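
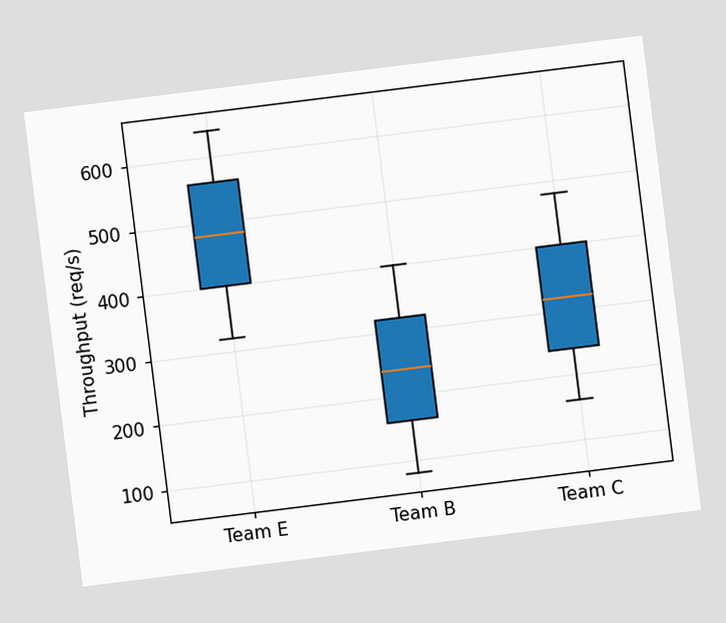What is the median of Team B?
The chart is tilted about 7° counter-clockwise. The median line in the Team B box sits at 240req/s.

240req/s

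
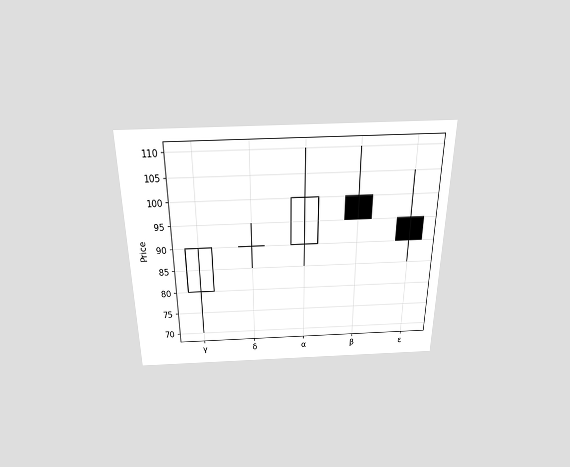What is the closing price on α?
100

The chart is viewed slightly from above. The α candle closes at 100.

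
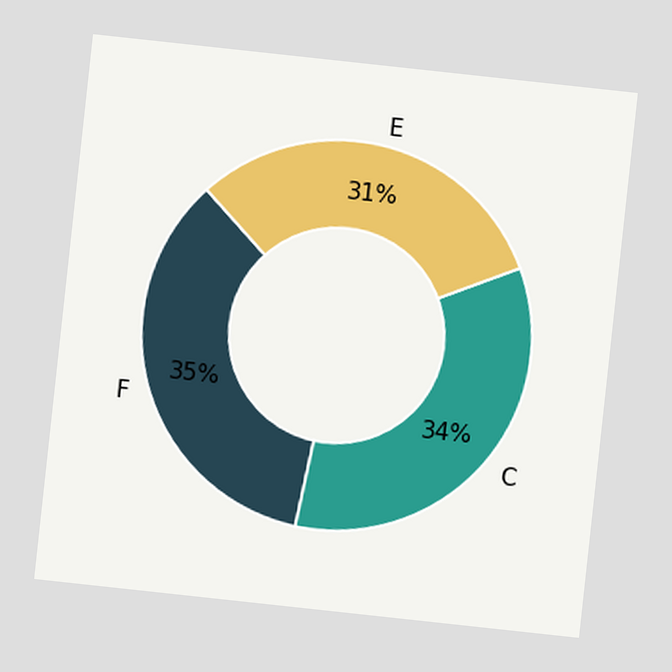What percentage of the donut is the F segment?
The chart is tilted about 6° clockwise. The F segment takes up 35% of the ring.

35%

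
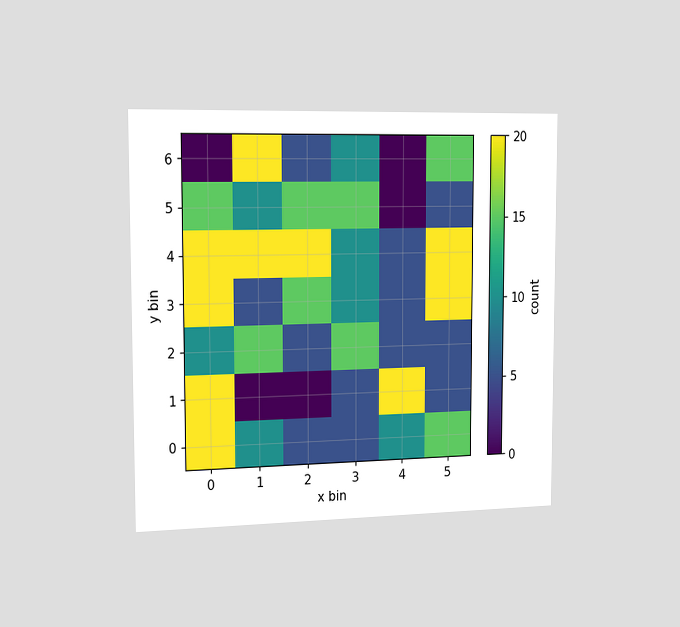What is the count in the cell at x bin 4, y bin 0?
10

The chart is viewed slightly from the left. Matching the cell (4, 0) against the colorbar gives 10.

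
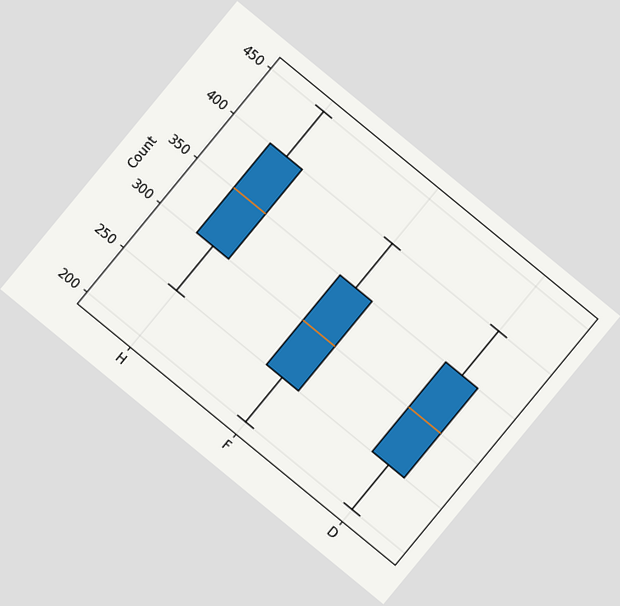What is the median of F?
300

The chart is tilted about 39° clockwise. The median line in the F box sits at 300.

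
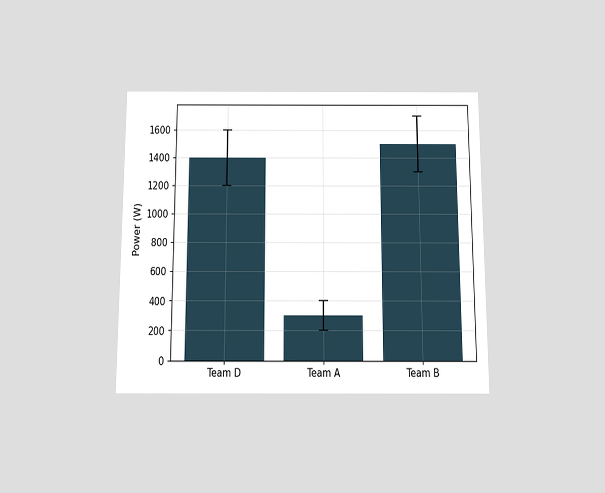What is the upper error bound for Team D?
The chart is viewed slightly from below. The Team D bar's upper whisker reaches 1600W.

1600W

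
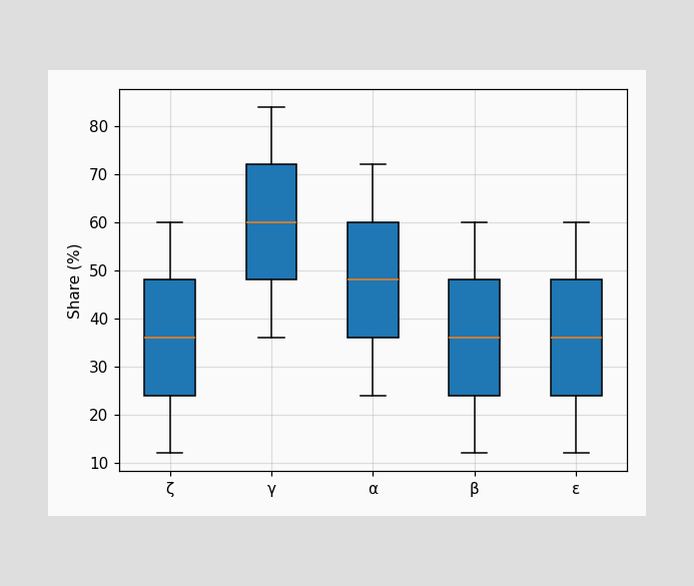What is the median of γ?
The median line in the γ box sits at 60%.

60%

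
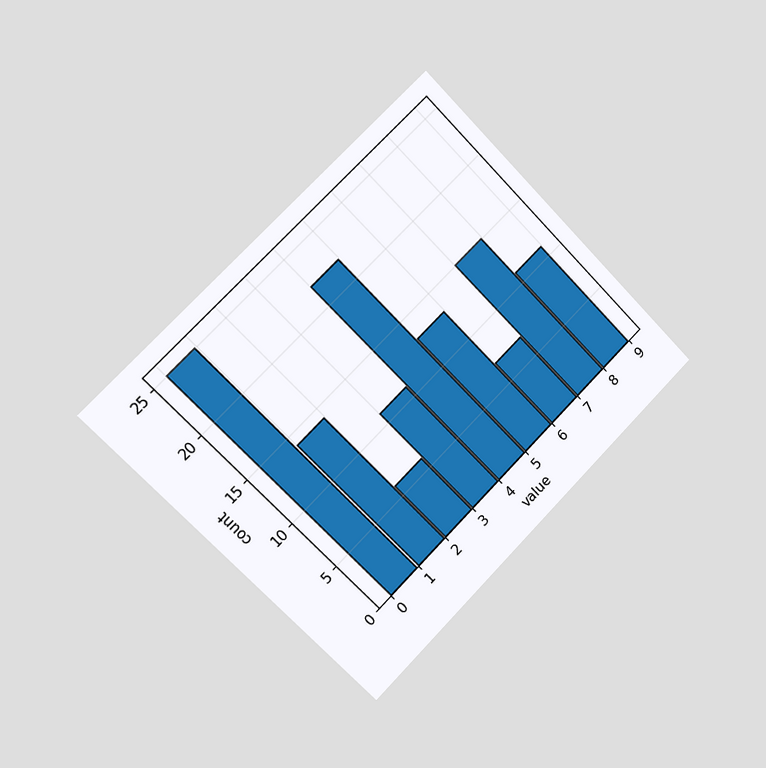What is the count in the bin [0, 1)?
25

The chart is tilted about 45° counter-clockwise and viewed slightly from the left. The [0, 1) bin has height 25.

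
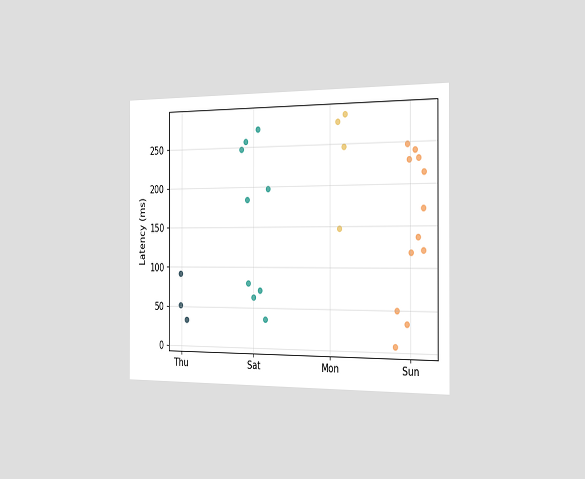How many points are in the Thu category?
The chart is viewed slightly from the right. Counting the markers in the Thu column gives 3.

3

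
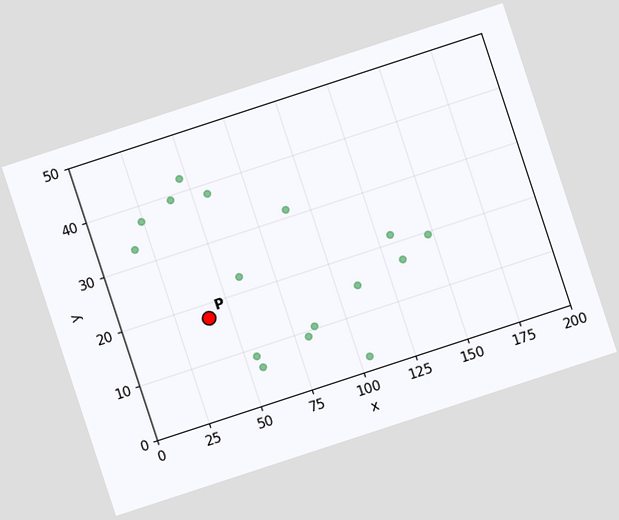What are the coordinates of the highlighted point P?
The chart is tilted about 18° counter-clockwise. Following the gridlines from P to each axis, P sits at (40, 17.5).

(40, 17.5)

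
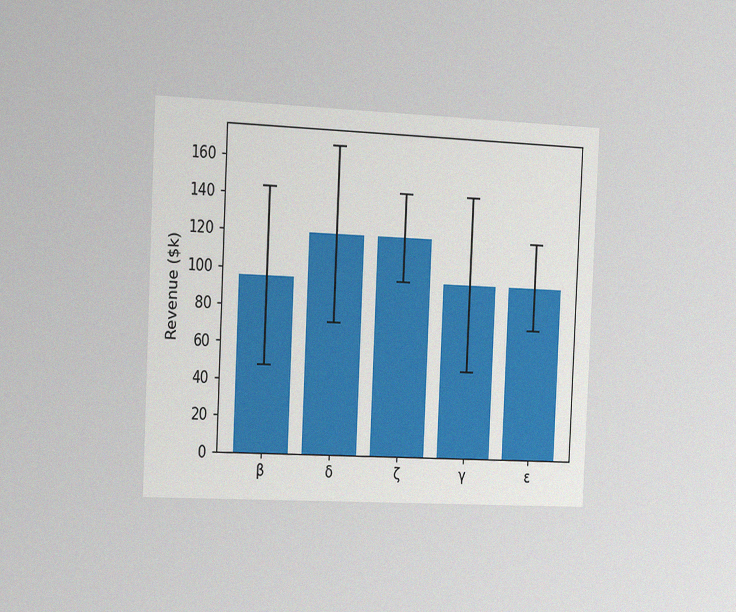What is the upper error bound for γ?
$144k

The chart is tilted about 3° clockwise and viewed slightly from the left, with some photo noise. The γ bar's upper whisker reaches $144k.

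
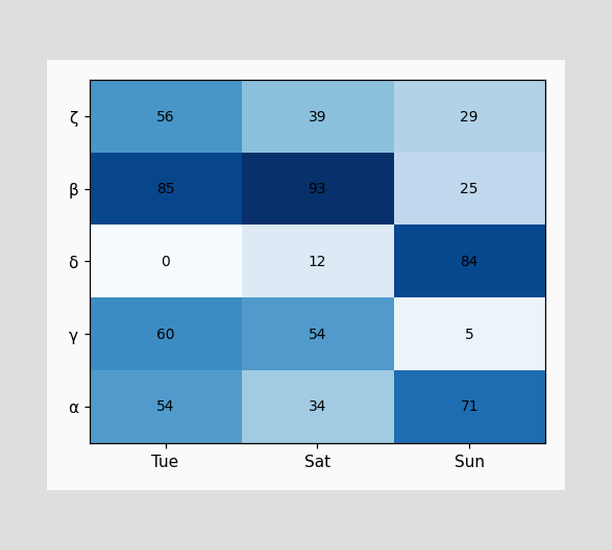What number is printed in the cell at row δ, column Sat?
The (δ, Sat) cell reads 12.

12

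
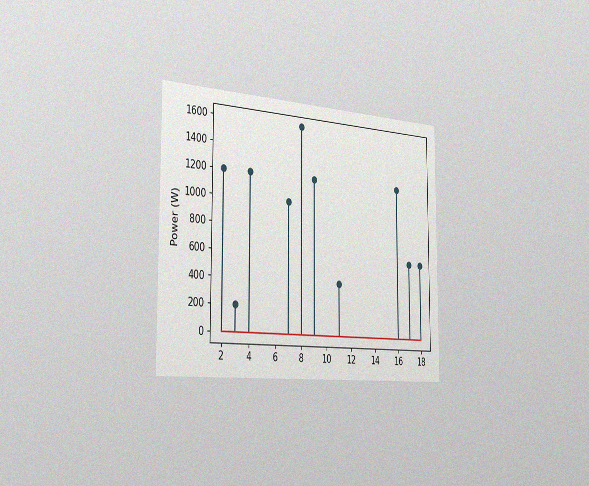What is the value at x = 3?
The chart is viewed slightly from the left, with some photo noise. The stem at x=3 reaches 200W.

200W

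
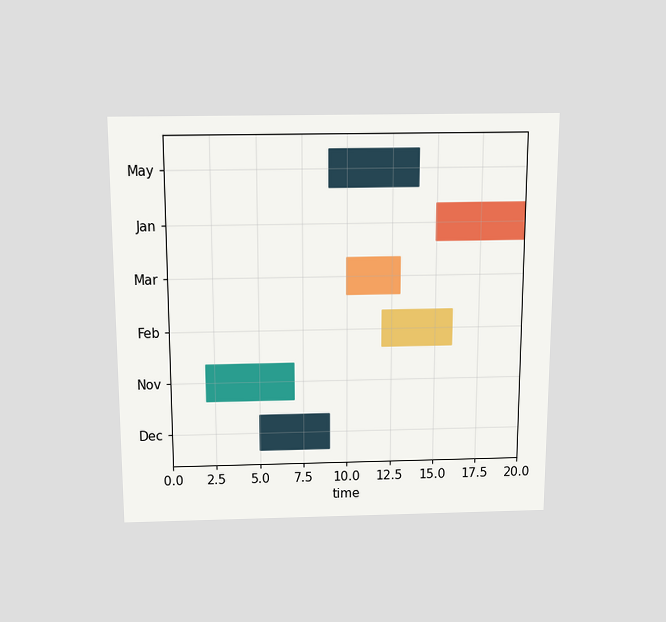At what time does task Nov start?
The chart is viewed slightly from above. The Nov bar begins at t=2.

2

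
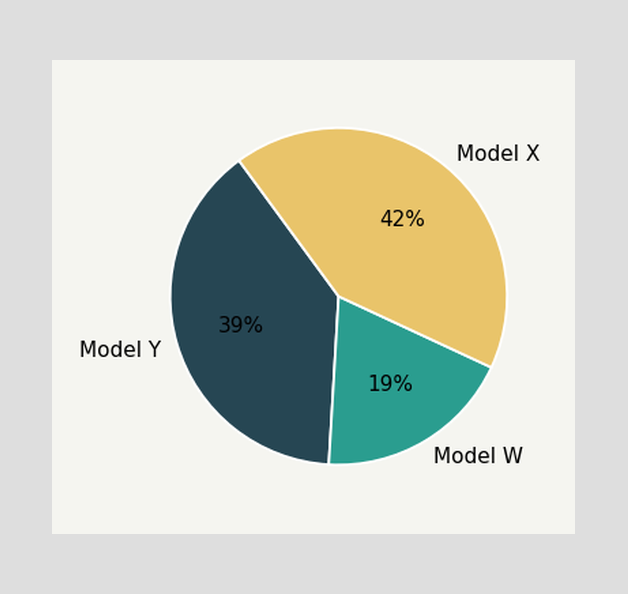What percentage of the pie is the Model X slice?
42%

The Model X slice takes up 42% of the pie.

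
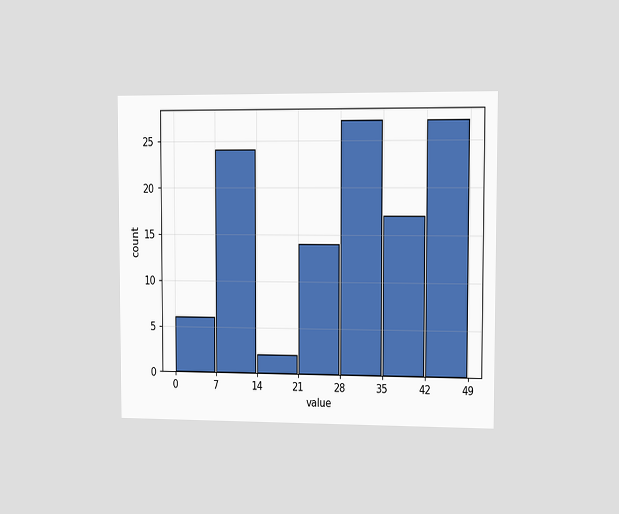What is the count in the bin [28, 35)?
27

The chart is viewed slightly from the right. The [28, 35) bin has height 27.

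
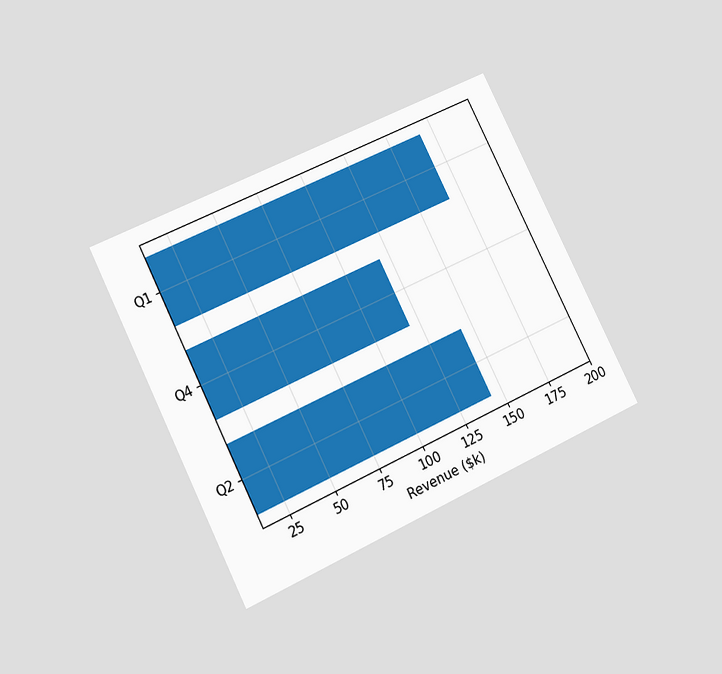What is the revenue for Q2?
$144k

The chart is tilted about 26° counter-clockwise and viewed at a slight angle. Reading along the chart's x-axis, the Q2 bar reaches $144k.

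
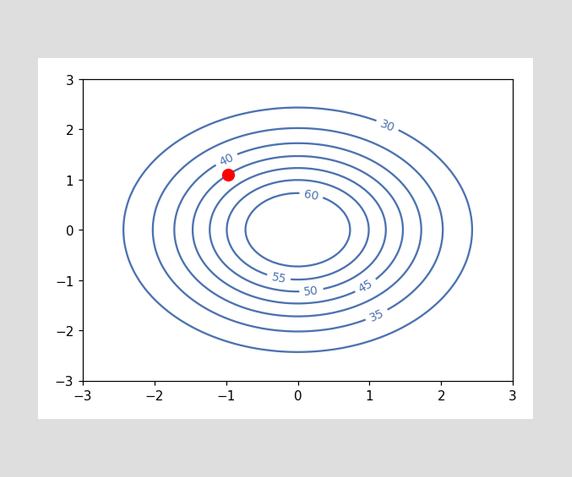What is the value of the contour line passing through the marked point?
45

The marked point sits on the contour labelled 45.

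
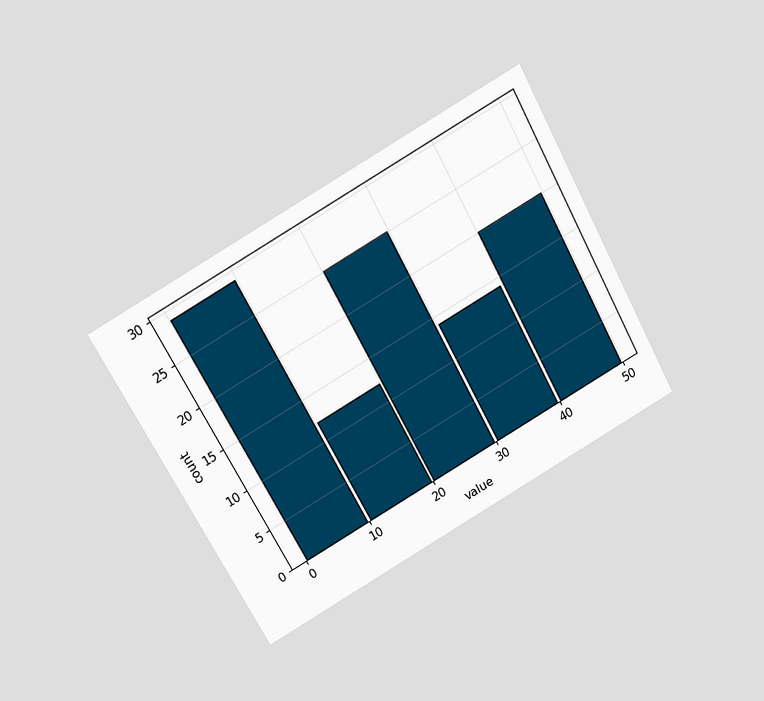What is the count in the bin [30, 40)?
14

The chart is tilted about 29° counter-clockwise and viewed slightly from above. The [30, 40) bin has height 14.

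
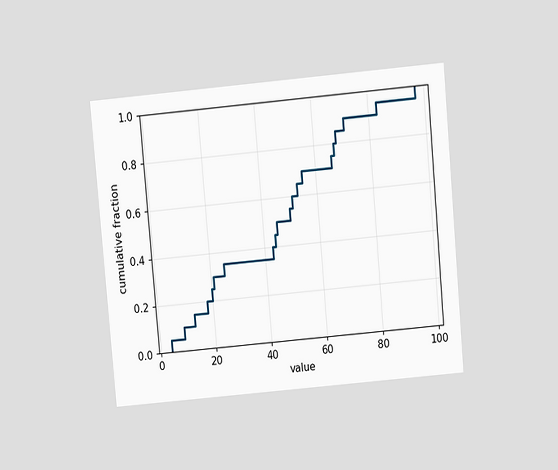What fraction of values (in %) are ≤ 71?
90%

The chart is tilted about 5° counter-clockwise and viewed slightly from above. At x=71 the ECDF step is at 90%.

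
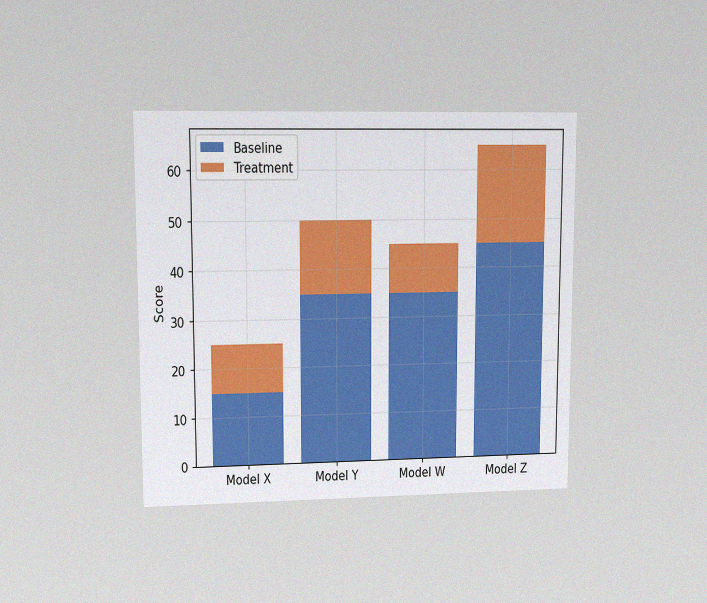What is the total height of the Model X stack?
The chart is viewed at a slight angle, with some photo noise. The Model X stack's top reaches 25 on the y-axis.

25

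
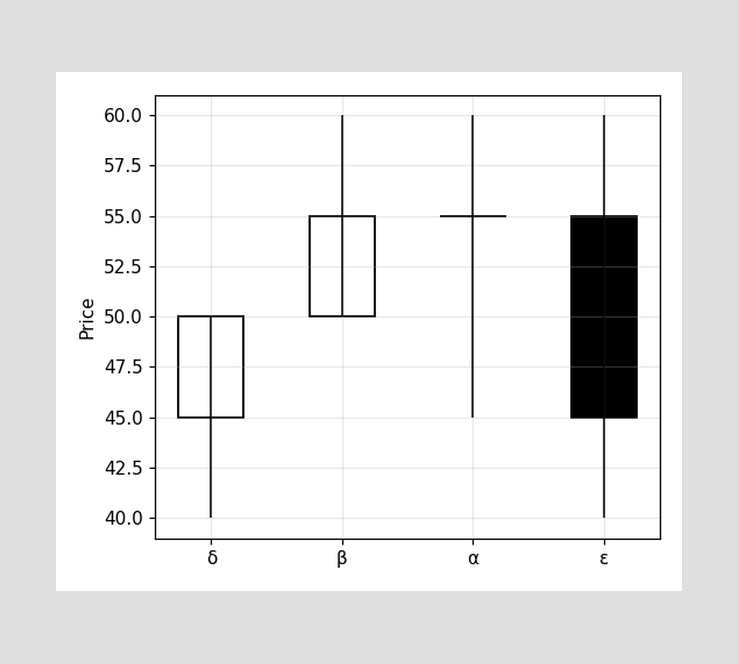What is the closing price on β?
The β candle closes at 55.

55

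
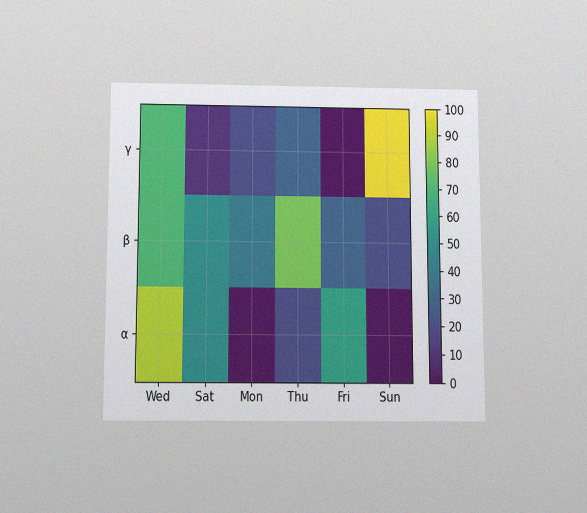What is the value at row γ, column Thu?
30

The chart is viewed slightly from below, with some photo noise. Matching cell (γ, Thu) against the colorbar gives 30.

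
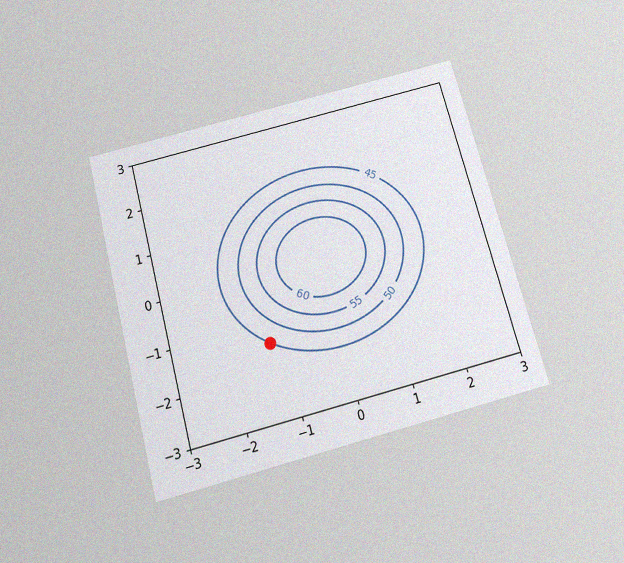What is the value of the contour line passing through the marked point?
45

The chart is tilted about 15° counter-clockwise and viewed slightly from below, with some photo noise. The marked point sits on the contour labelled 45.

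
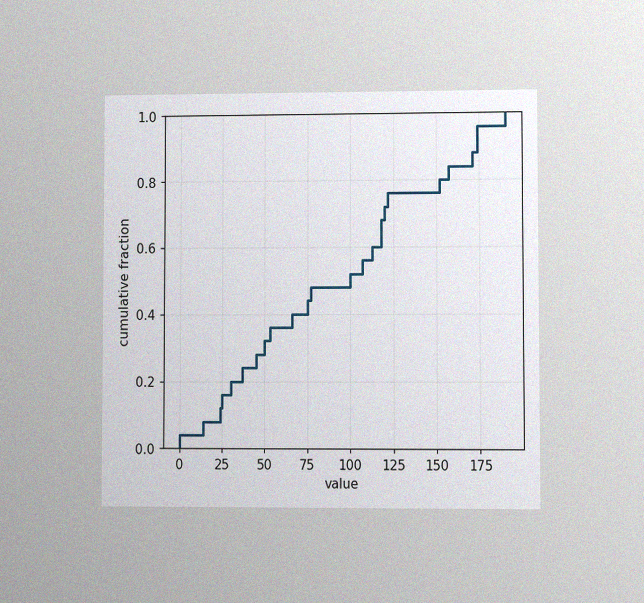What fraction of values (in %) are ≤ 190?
100%

The chart is viewed at a slight angle, with some photo noise. At x=190 the ECDF step is at 100%.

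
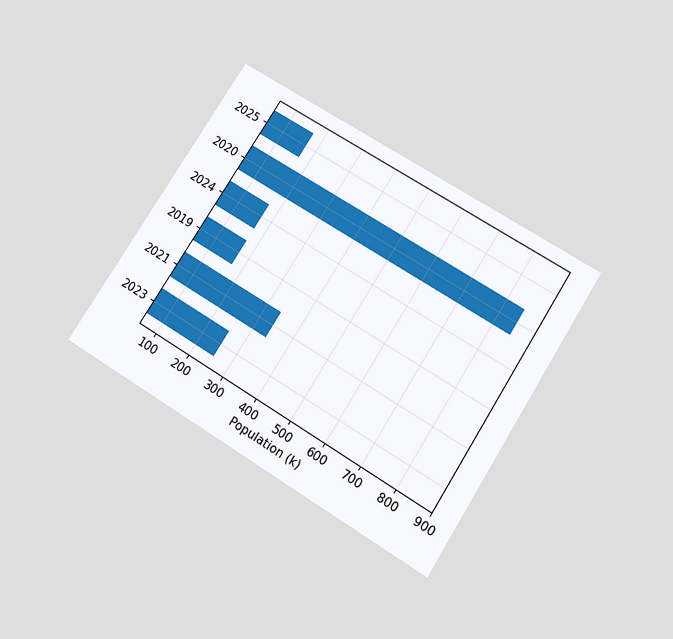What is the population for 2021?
340k

The chart is tilted about 32° clockwise and viewed slightly from below. Reading along the chart's x-axis, the 2021 bar reaches 340k.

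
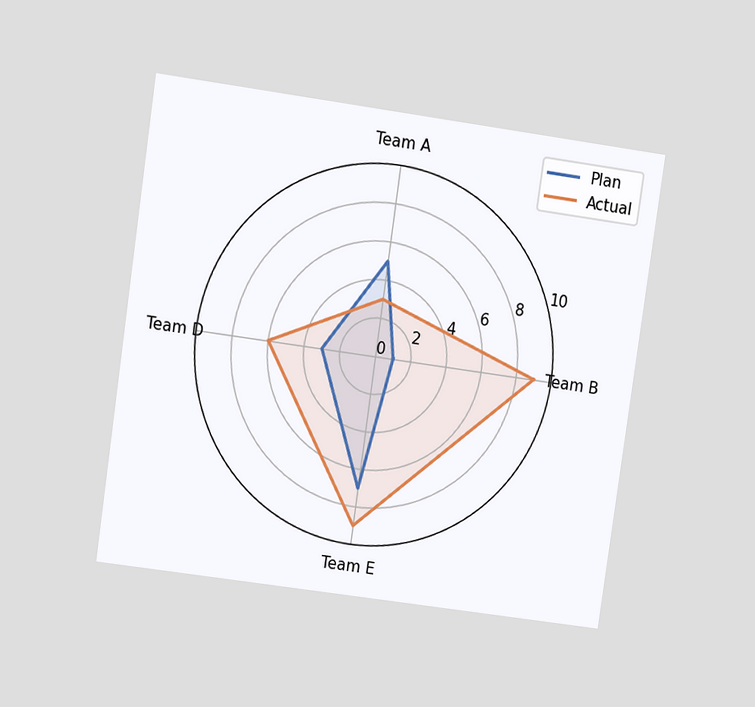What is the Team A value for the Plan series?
5

The chart is tilted about 8° clockwise and viewed at a slight angle. On the Team A axis, Plan reaches 5.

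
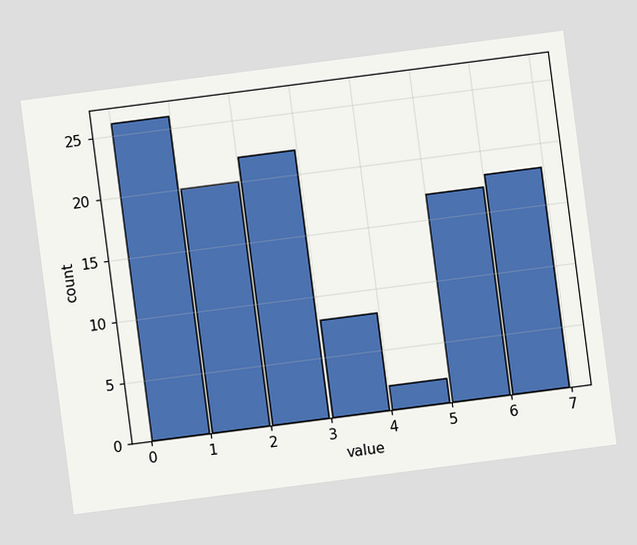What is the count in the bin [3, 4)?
8

The chart is tilted about 7° counter-clockwise. The [3, 4) bin has height 8.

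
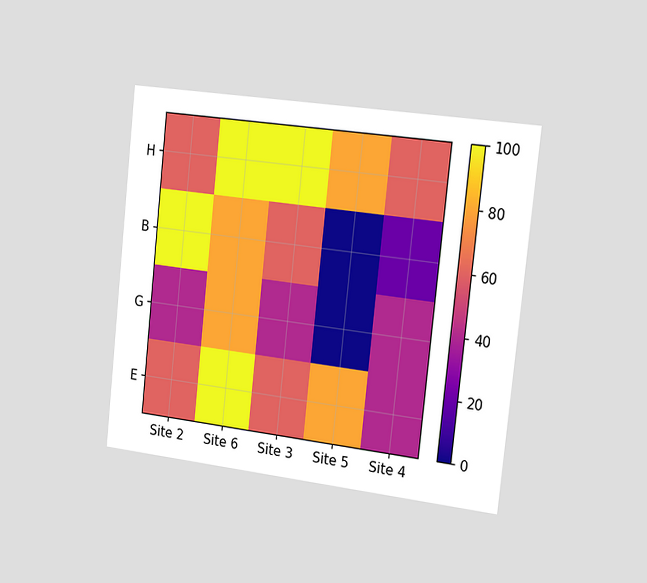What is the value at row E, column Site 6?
The chart is tilted about 6° clockwise and viewed slightly from the right. Matching cell (E, Site 6) against the colorbar gives 100.

100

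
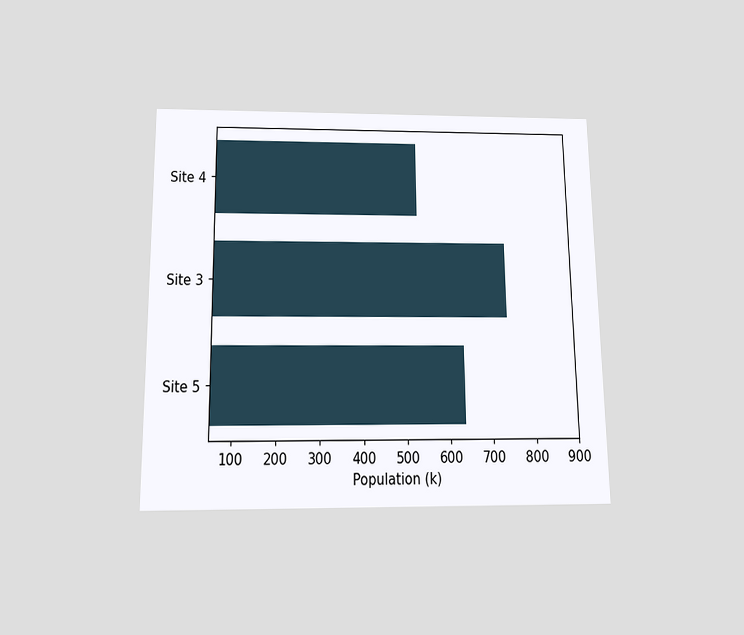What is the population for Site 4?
The chart is viewed slightly from below. Reading along the chart's x-axis, the Site 4 bar reaches 530k.

530k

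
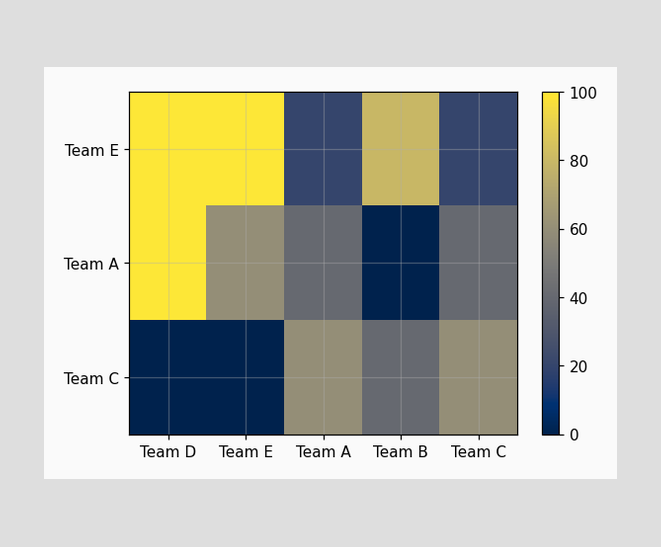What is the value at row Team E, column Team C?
Matching cell (Team E, Team C) against the colorbar gives 20.

20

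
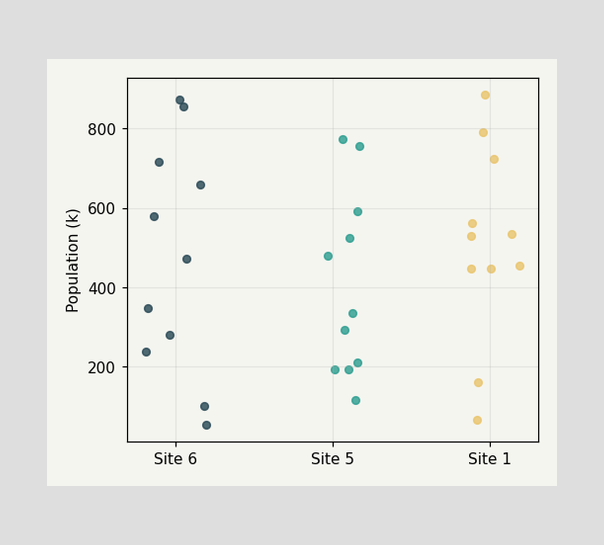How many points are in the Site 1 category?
Counting the markers in the Site 1 column gives 11.

11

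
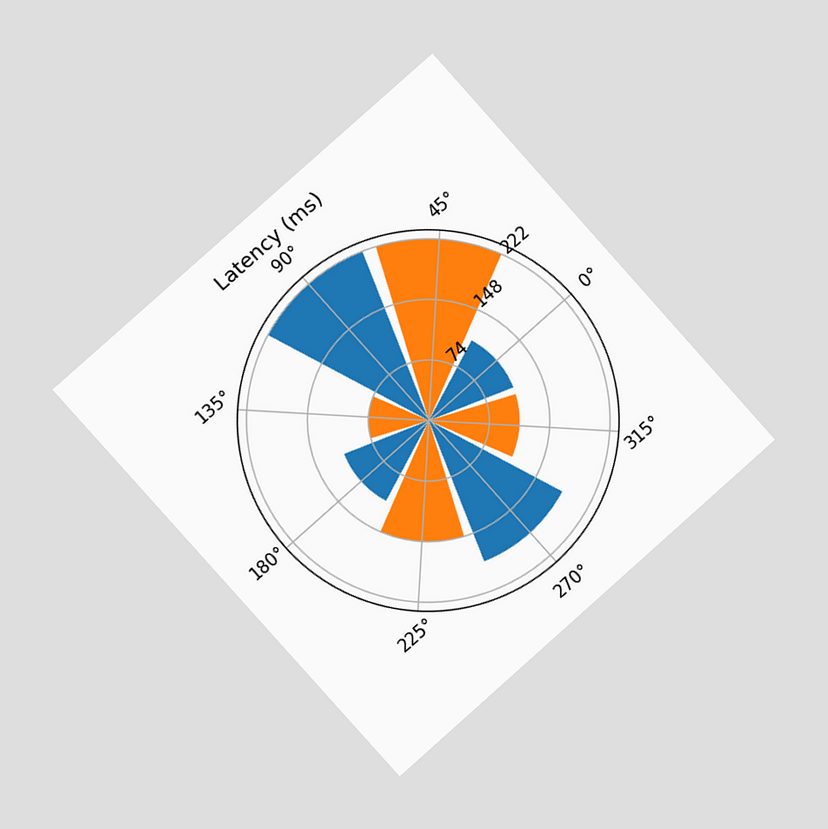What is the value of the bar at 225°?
148ms

The chart is tilted about 42° counter-clockwise and viewed at a slight angle. The bar at 225° reaches 148ms on the radial axis.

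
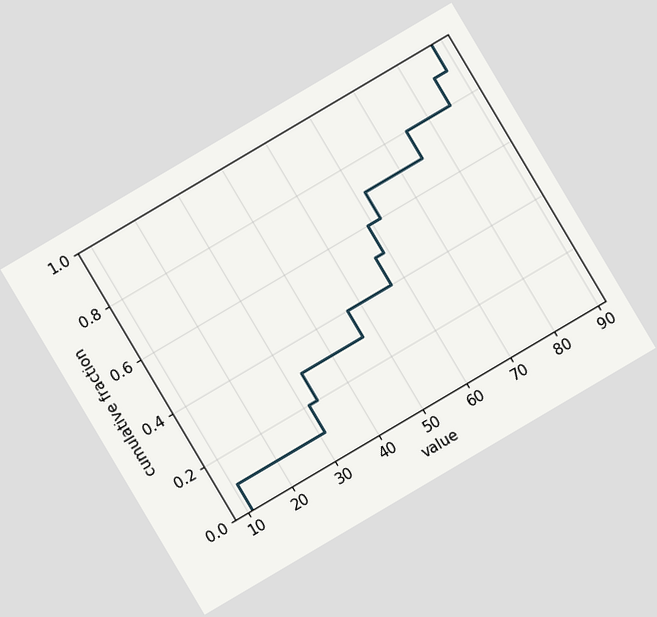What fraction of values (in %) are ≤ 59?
60%

The chart is tilted about 31° counter-clockwise. At x=59 the ECDF step is at 60%.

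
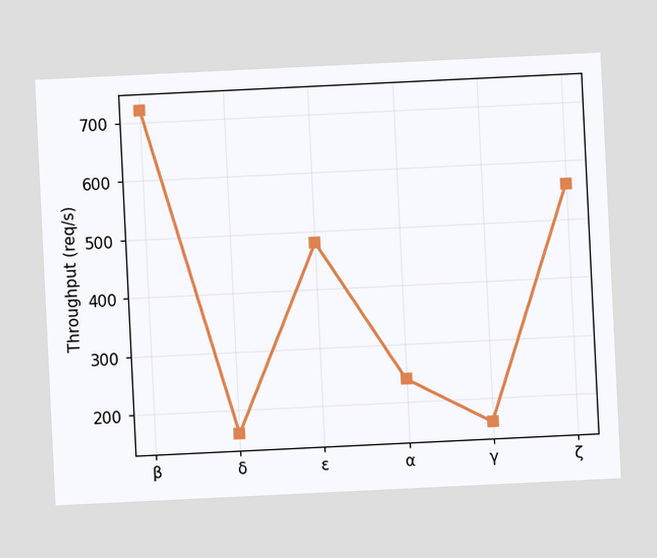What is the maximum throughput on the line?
The chart is tilted about 3° counter-clockwise. The highest point is at β, and reading across to the y-axis gives 720req/s.

720req/s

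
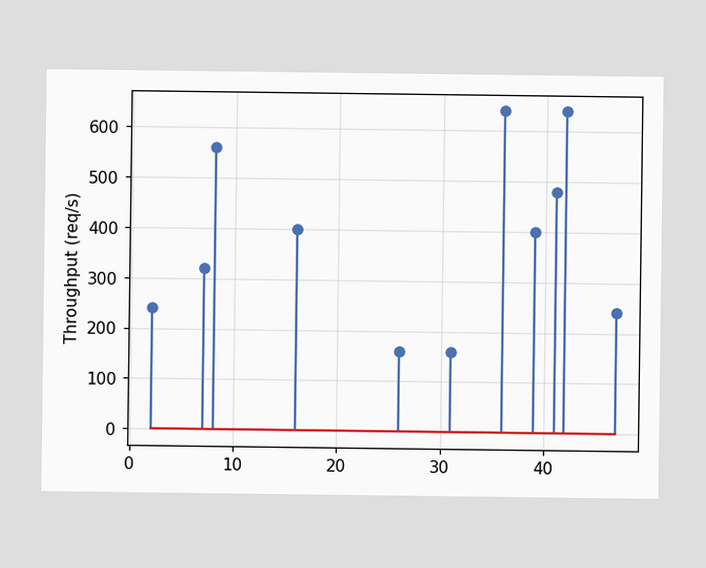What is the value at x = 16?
400req/s

The stem at x=16 reaches 400req/s.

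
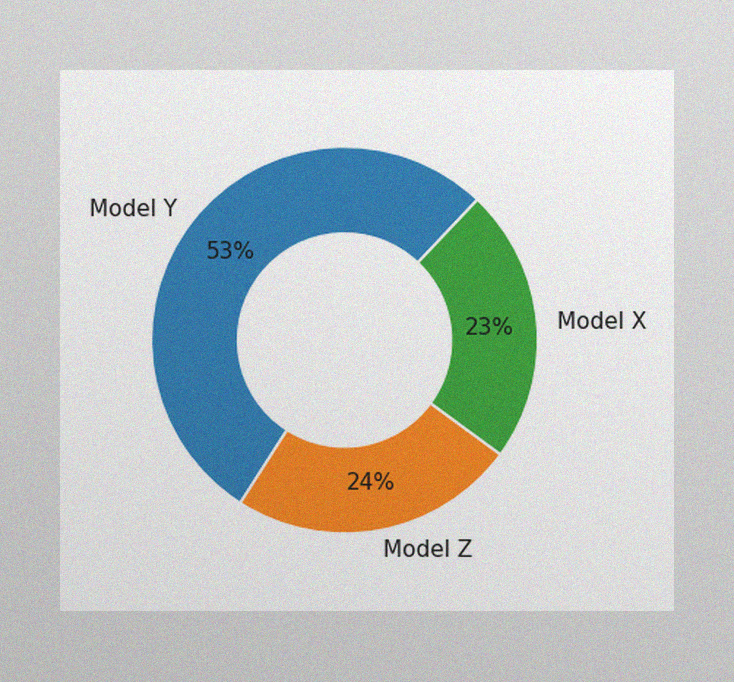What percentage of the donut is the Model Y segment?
53%

The image has some photo noise and uneven lighting. The Model Y segment takes up 53% of the ring.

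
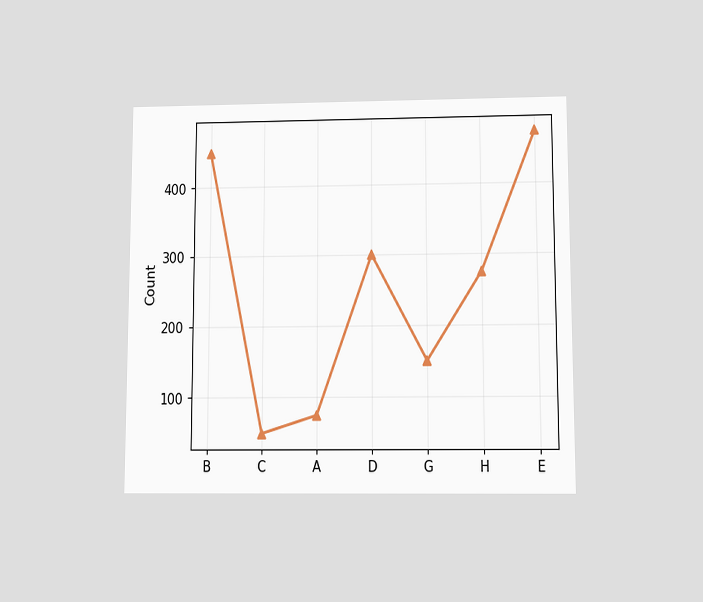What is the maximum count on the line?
The chart is viewed slightly from below. The highest point is at E, and reading across to the y-axis gives 475.

475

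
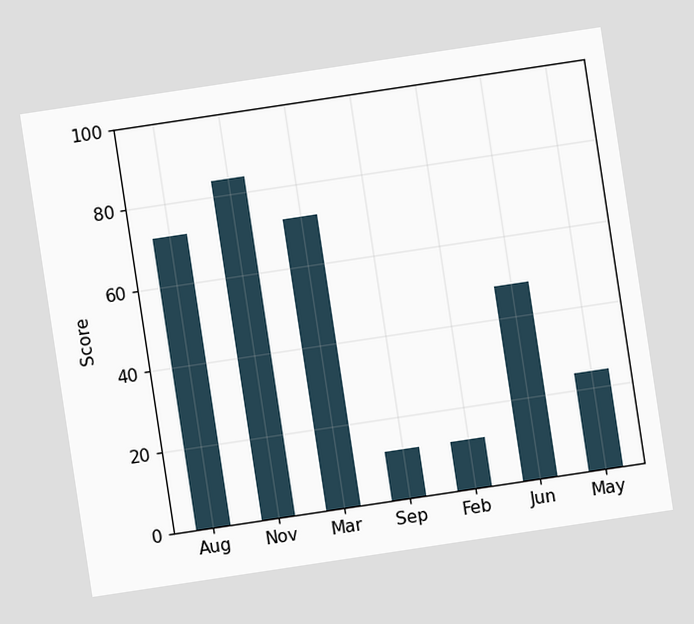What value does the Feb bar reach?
12

The chart is tilted about 9° counter-clockwise. Reading along the chart's y-axis, the Feb bar reaches 12.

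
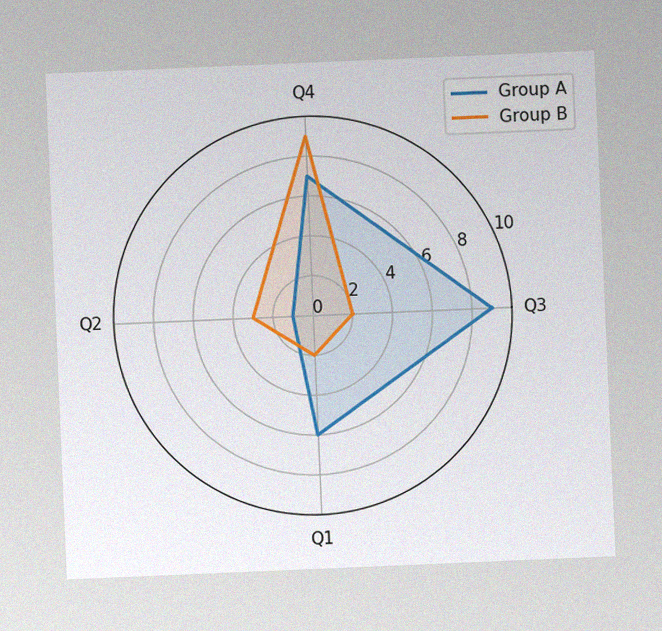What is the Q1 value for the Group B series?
The chart is tilted about 2° counter-clockwise, with some photo noise. On the Q1 axis, Group B reaches 2.

2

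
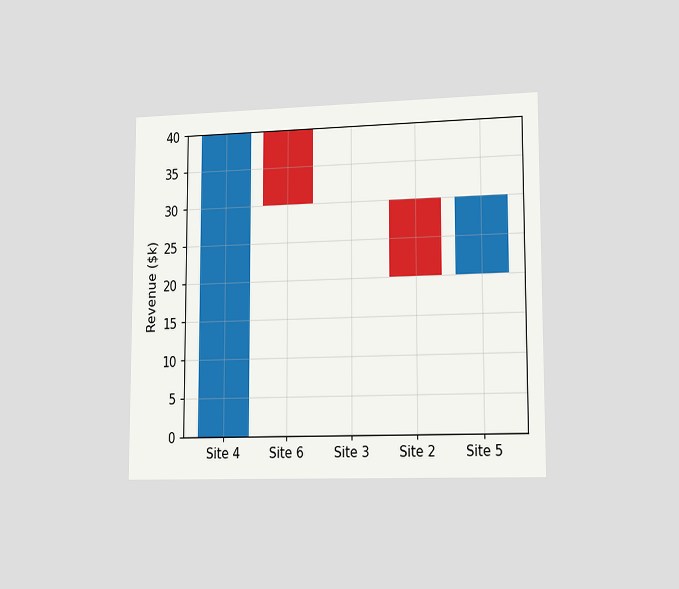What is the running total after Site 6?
The chart is viewed slightly from the right. After Site 6 the running total reaches $30k.

$30k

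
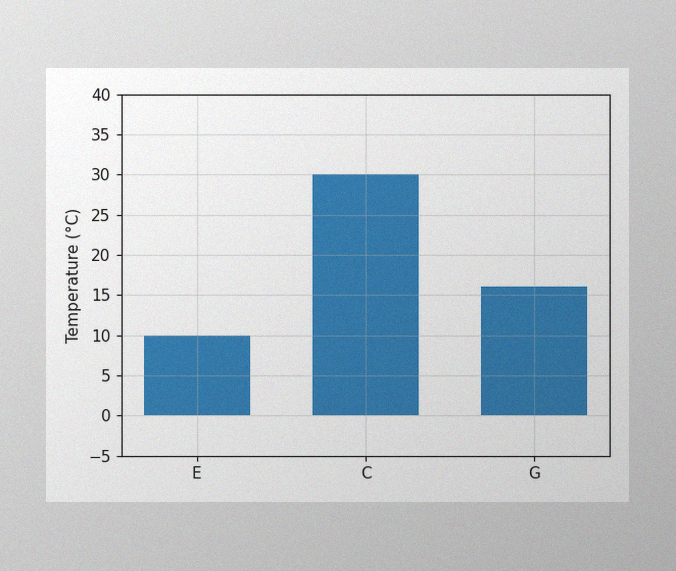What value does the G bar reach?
16°C

The image has some photo noise and uneven lighting. Reading along the chart's y-axis, the G bar reaches 16°C.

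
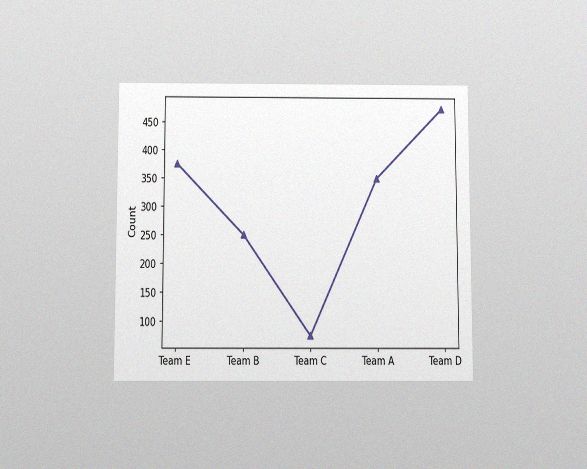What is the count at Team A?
The chart is viewed slightly from below, with some photo noise. At Team A, the line is at 350.

350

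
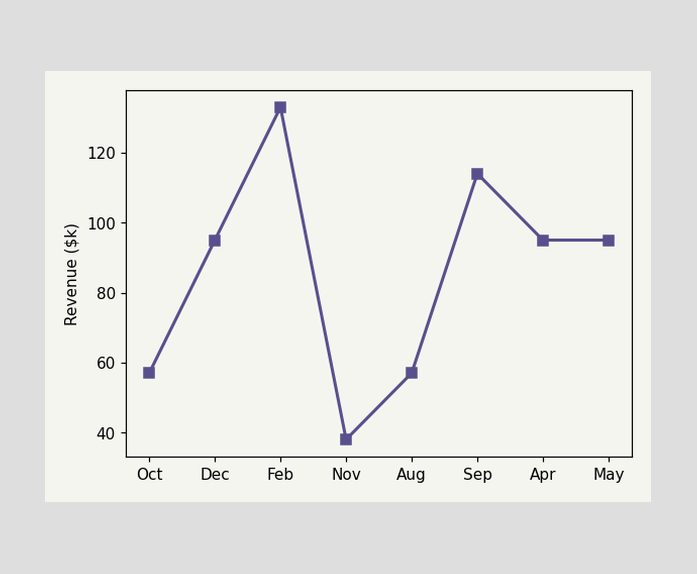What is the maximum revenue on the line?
The highest point is at Feb, and reading across to the y-axis gives $133k.

$133k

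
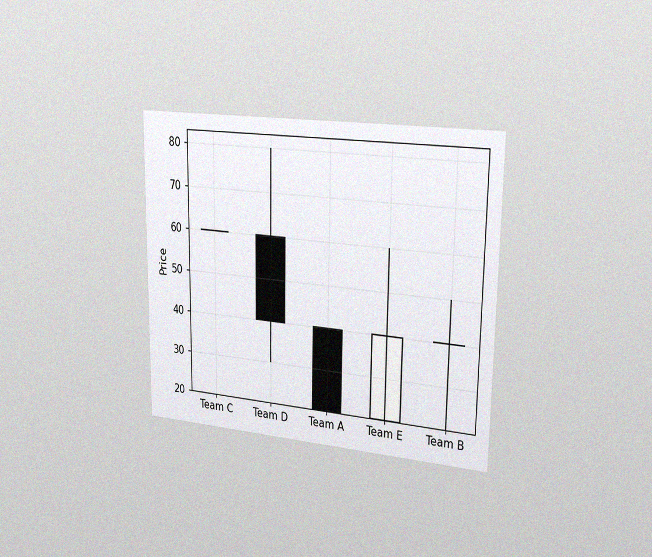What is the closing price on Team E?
The chart is viewed slightly from the right, with some photo noise. The Team E candle closes at 40.

40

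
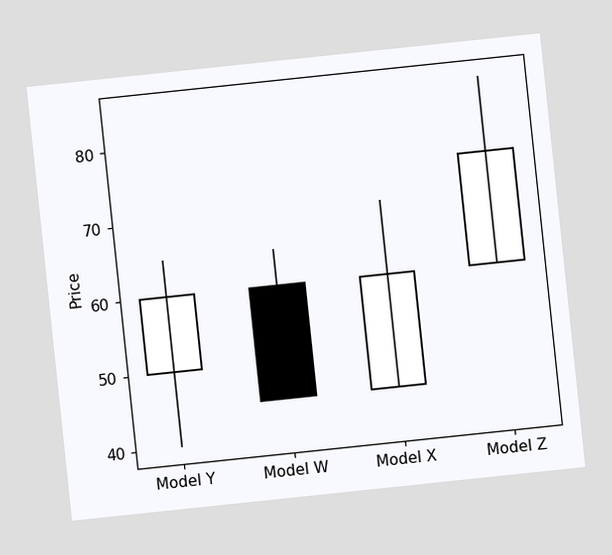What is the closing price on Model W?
45

The chart is tilted about 6° counter-clockwise. The Model W candle closes at 45.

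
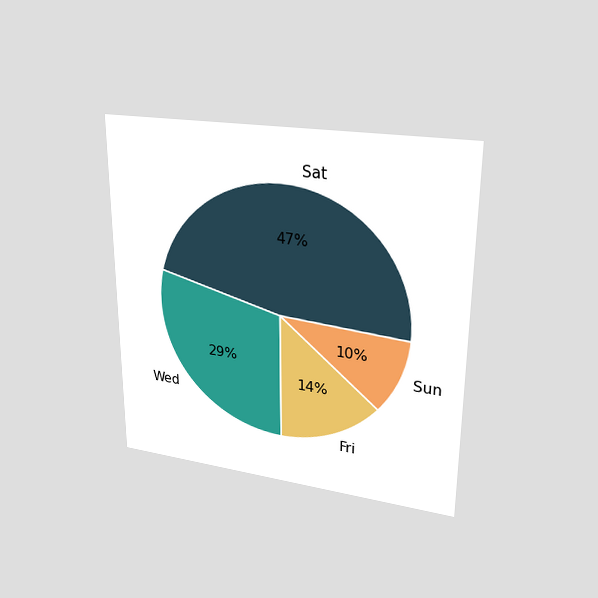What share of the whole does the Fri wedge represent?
14%

The chart is viewed at a slight angle. The Fri slice takes up 14% of the pie.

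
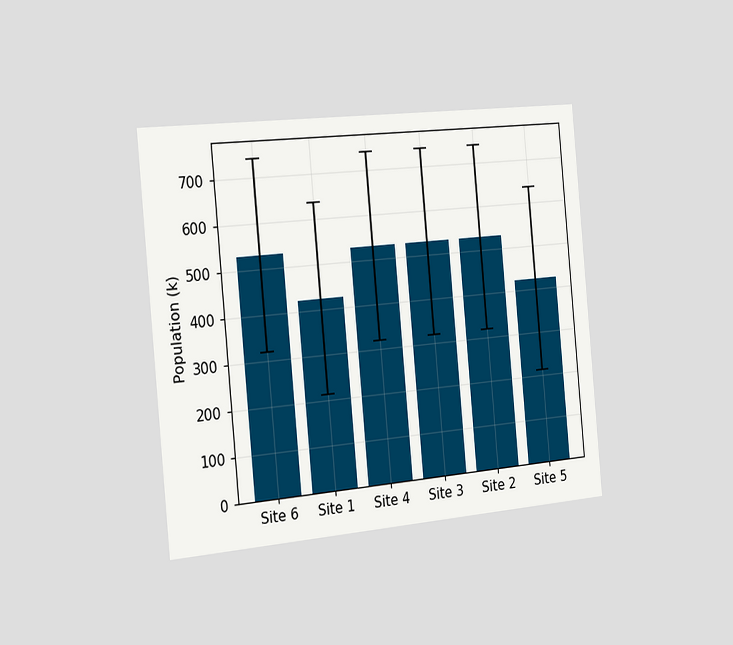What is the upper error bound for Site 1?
The chart is tilted about 5° counter-clockwise and viewed slightly from the left. The Site 1 bar's upper whisker reaches 636k.

636k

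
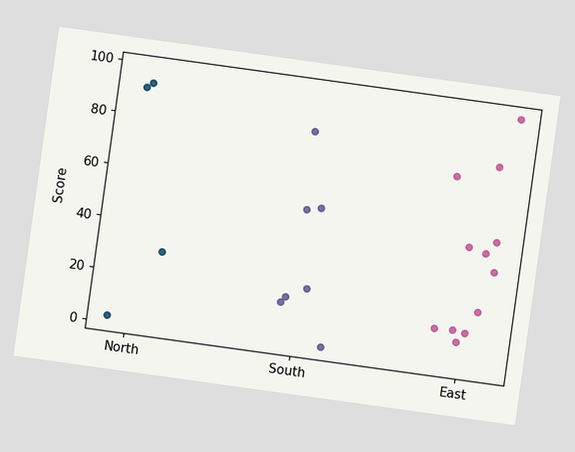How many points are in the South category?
7

The chart is tilted about 8° clockwise. Counting the markers in the South column gives 7.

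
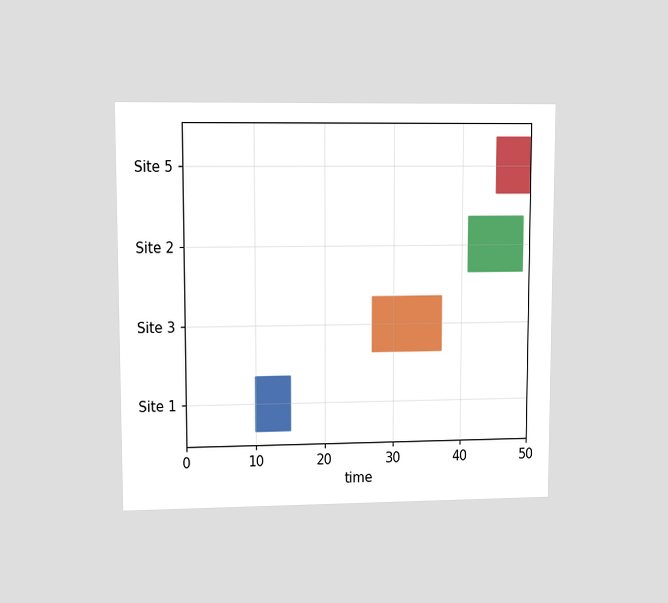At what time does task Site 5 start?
The chart is viewed at a slight angle. The Site 5 bar begins at t=45.

45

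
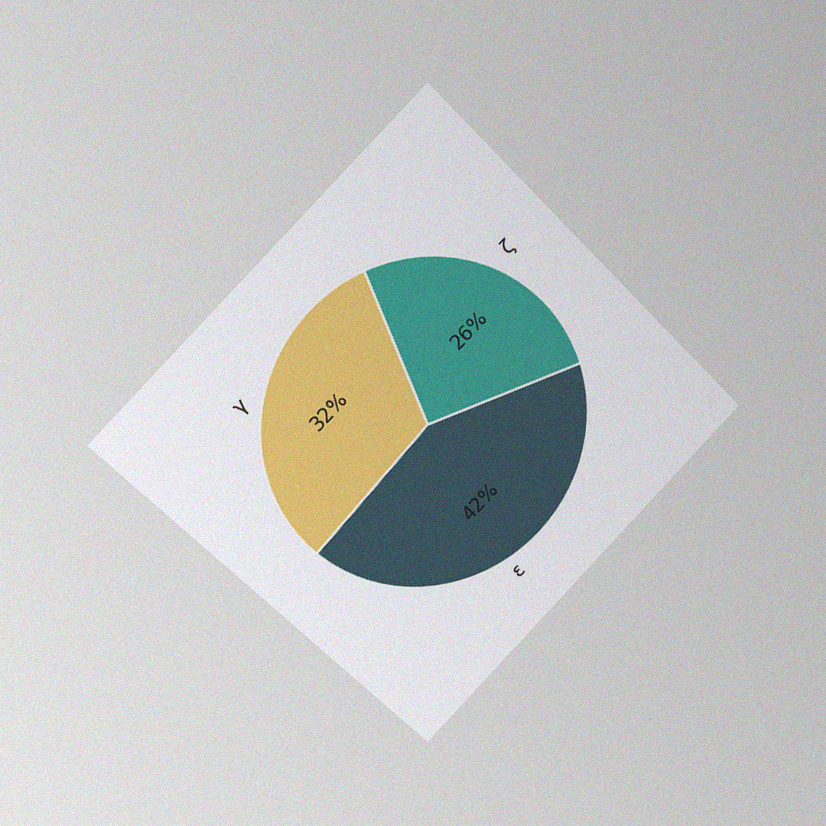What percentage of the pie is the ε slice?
42%

The chart is tilted about 45° counter-clockwise and viewed slightly from the left, with some photo noise. The ε slice takes up 42% of the pie.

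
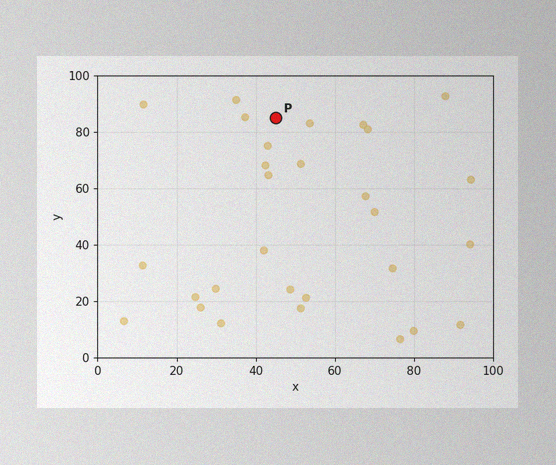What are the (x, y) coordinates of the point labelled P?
The image has some photo noise and uneven lighting. Following the gridlines from P to each axis, P sits at (45, 85).

(45, 85)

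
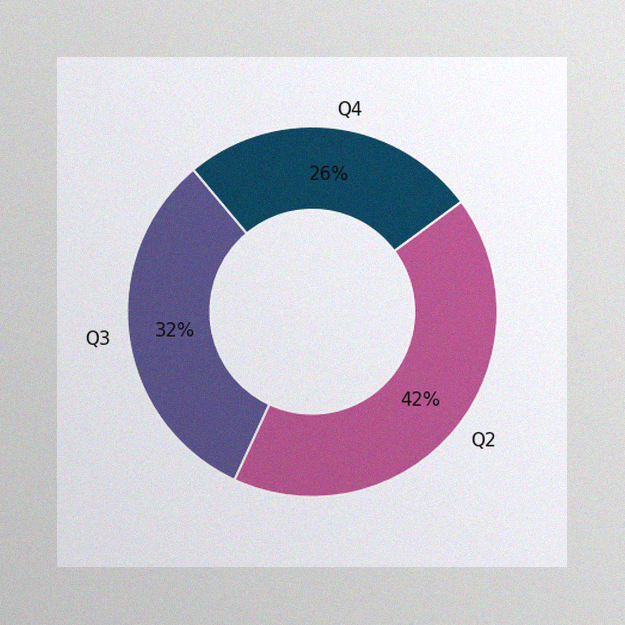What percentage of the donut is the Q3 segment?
The image has some photo noise and uneven lighting. The Q3 segment takes up 32% of the ring.

32%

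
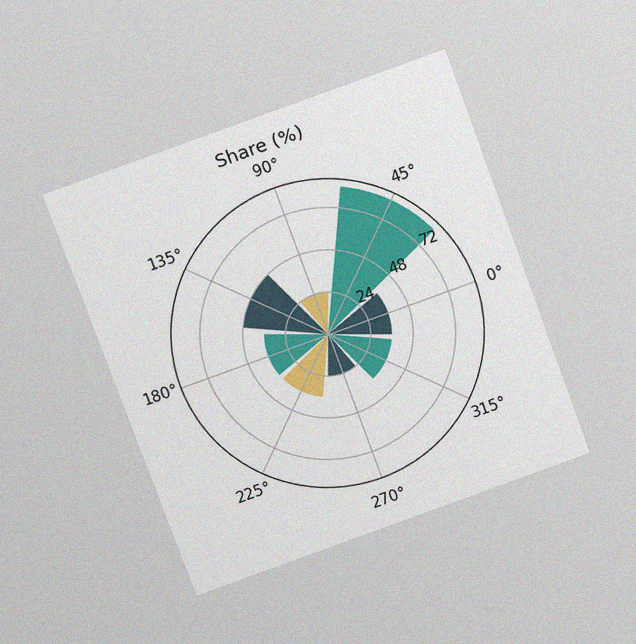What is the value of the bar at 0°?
36%

The chart is tilted about 20° counter-clockwise and viewed slightly from above, with some photo noise. The bar at 0° reaches 36% on the radial axis.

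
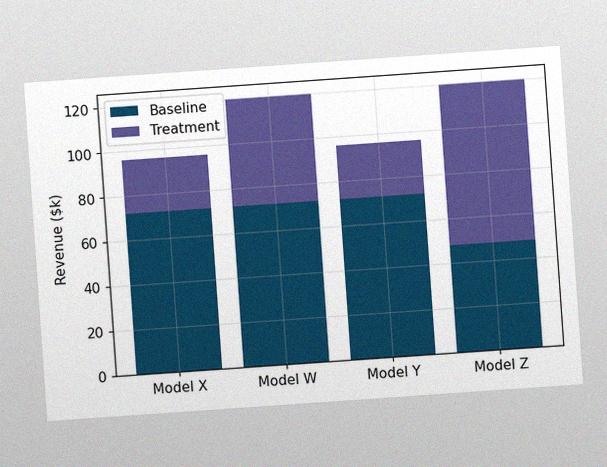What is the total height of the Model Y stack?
$96k

The chart is tilted about 4° counter-clockwise, with some photo noise. The Model Y stack's top reaches $96k on the y-axis.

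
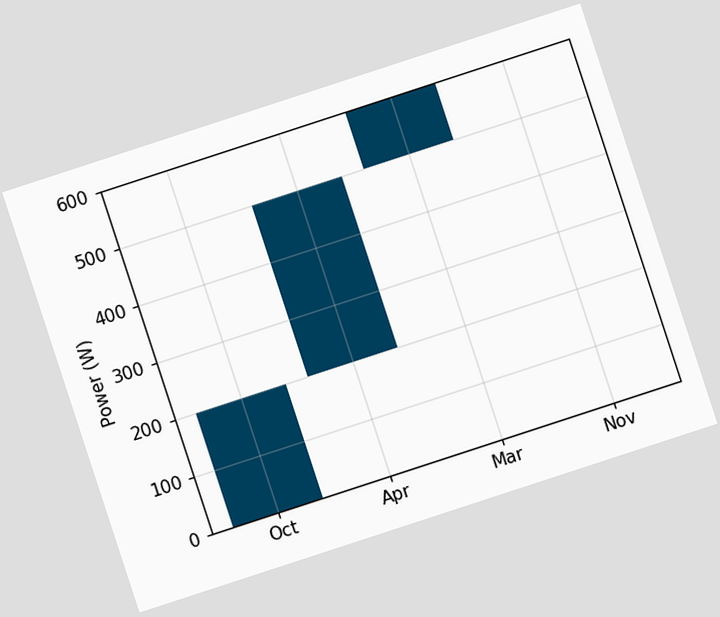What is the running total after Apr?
500W

The chart is tilted about 18° counter-clockwise. After Apr the running total reaches 500W.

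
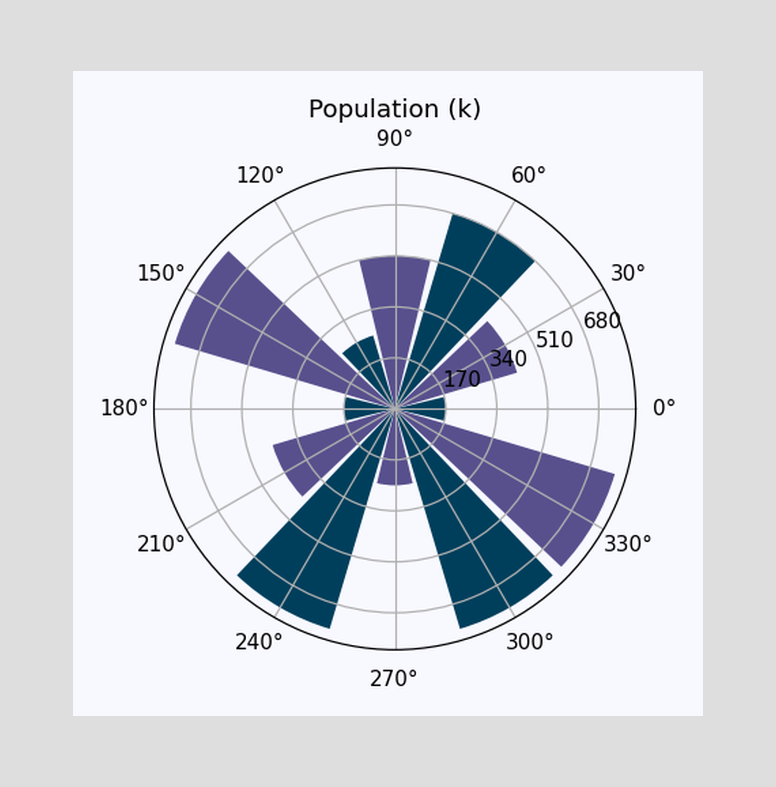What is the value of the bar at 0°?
The bar at 0° reaches 170k on the radial axis.

170k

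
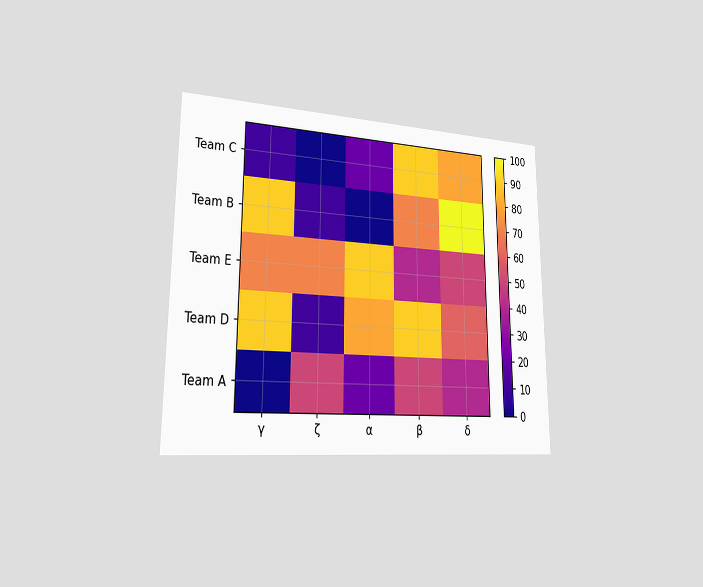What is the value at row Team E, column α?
The chart is viewed slightly from the left. Matching cell (Team E, α) against the colorbar gives 90.

90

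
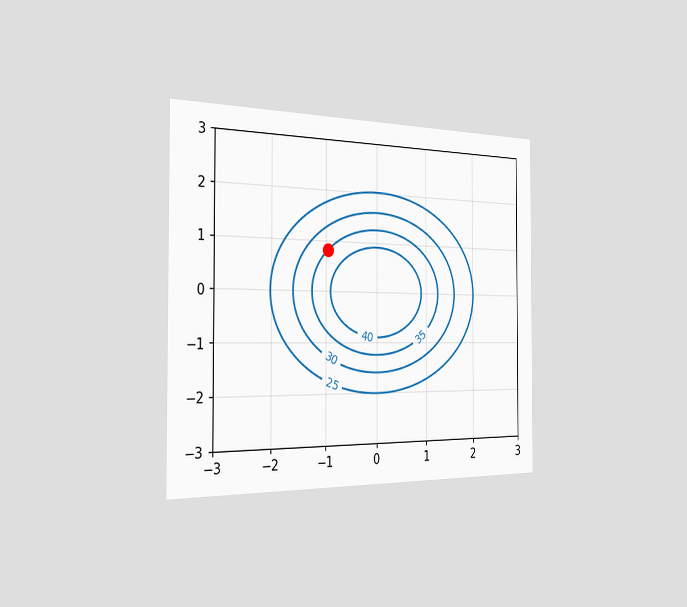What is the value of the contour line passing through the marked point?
The chart is viewed slightly from the left. The marked point sits on the contour labelled 35.

35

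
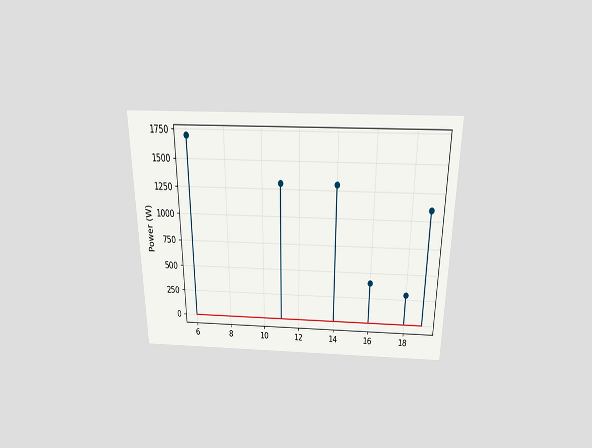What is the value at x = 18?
300W

The chart is viewed slightly from above. The stem at x=18 reaches 300W.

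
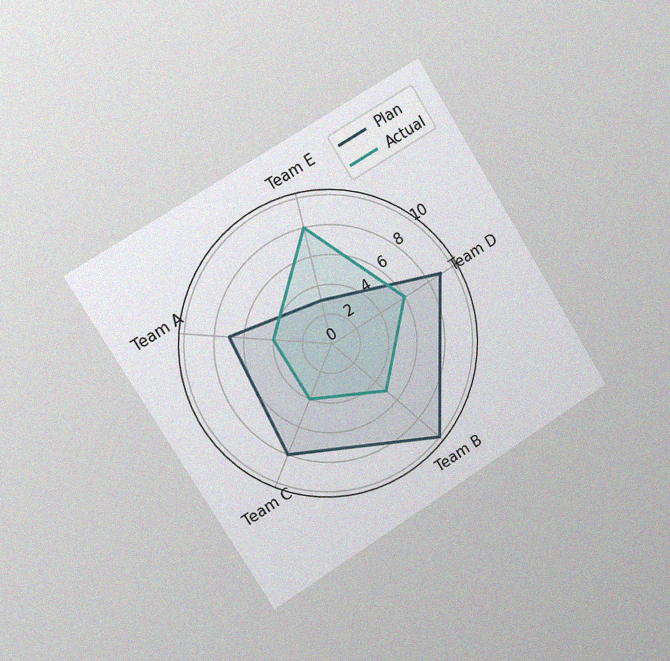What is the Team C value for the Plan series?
The chart is tilted about 32° counter-clockwise and viewed slightly from the left, with some photo noise. On the Team C axis, Plan reaches 8.

8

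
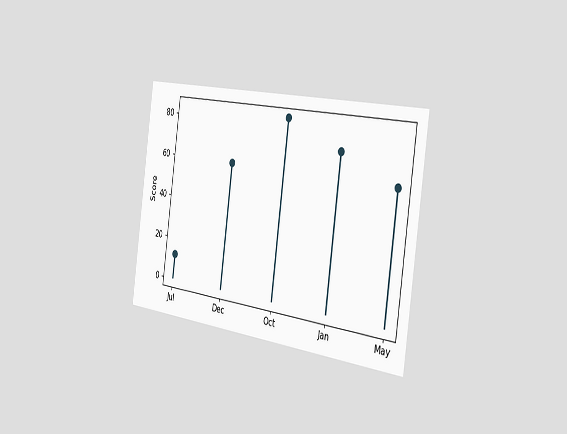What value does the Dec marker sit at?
The chart is tilted about 8° clockwise and viewed slightly from the right. The Dec marker sits at 60.

60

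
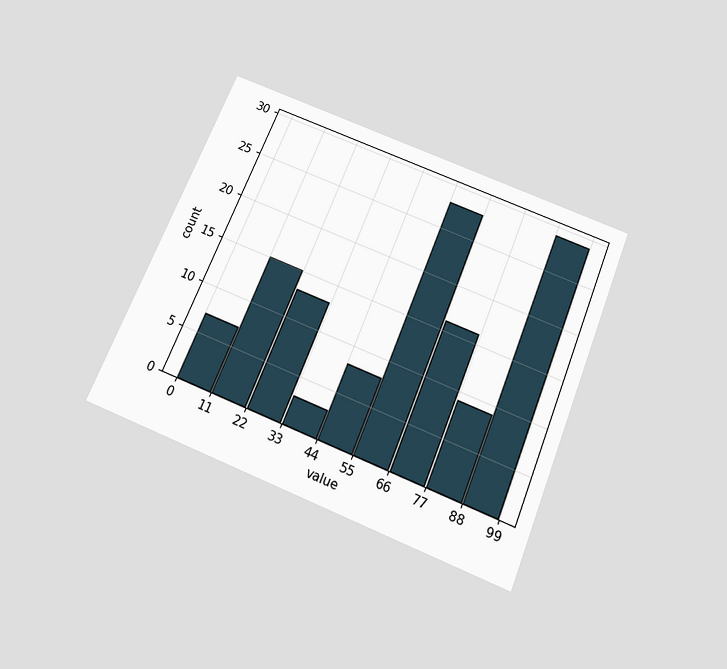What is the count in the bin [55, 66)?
28

The chart is tilted about 22° clockwise and viewed slightly from below. The [55, 66) bin has height 28.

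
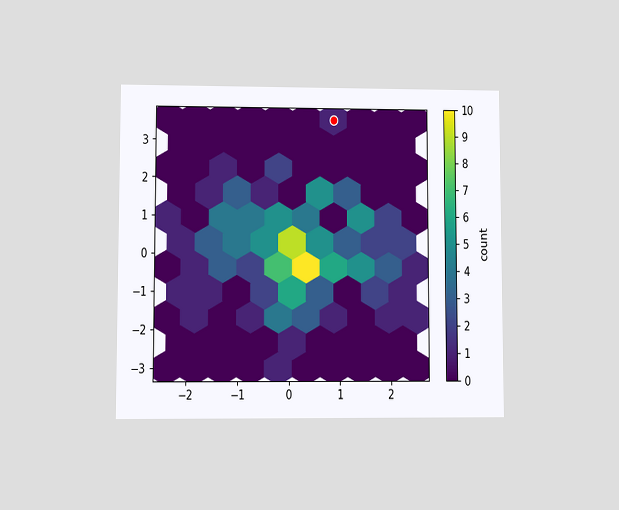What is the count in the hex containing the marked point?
1

The chart is viewed at a slight angle. The marked hex reads 1 on the colorbar.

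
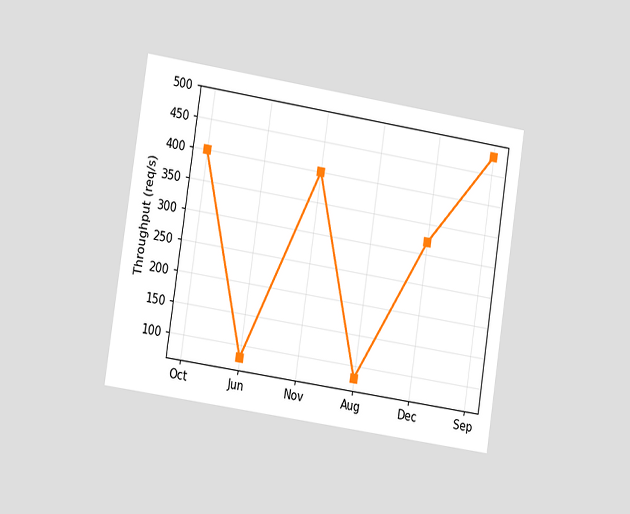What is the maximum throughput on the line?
480req/s

The chart is tilted about 9° clockwise and viewed slightly from the left. The highest point is at Sep, and reading across to the y-axis gives 480req/s.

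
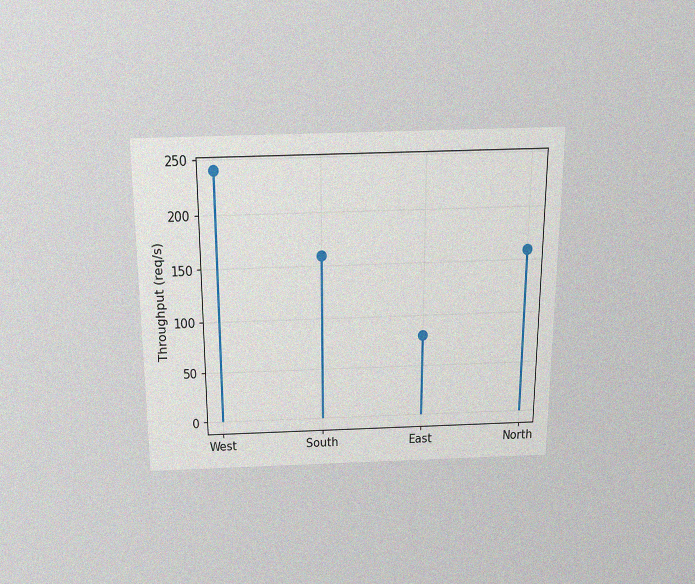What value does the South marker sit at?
The chart is viewed slightly from above, with some photo noise. The South marker sits at 160req/s.

160req/s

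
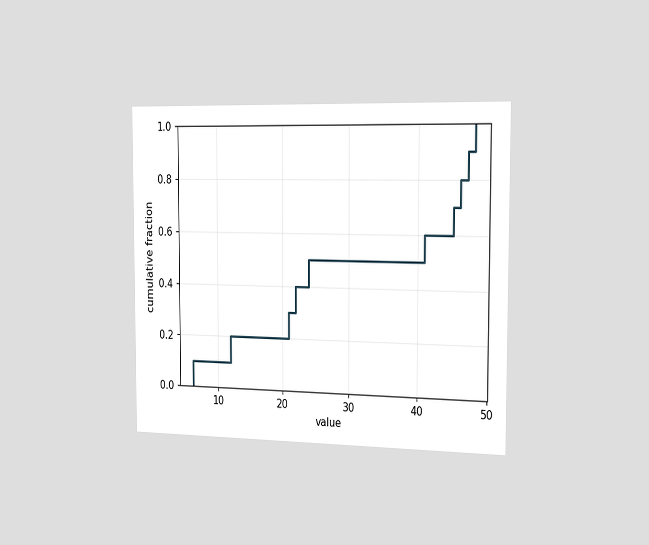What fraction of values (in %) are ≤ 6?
The chart is viewed slightly from the right. At x=6 the ECDF step is at 10%.

10%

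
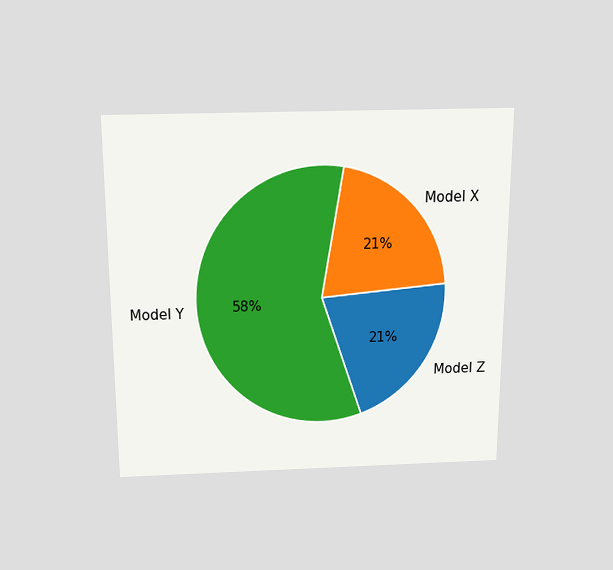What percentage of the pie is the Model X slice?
21%

The chart is viewed slightly from above. The Model X slice takes up 21% of the pie.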